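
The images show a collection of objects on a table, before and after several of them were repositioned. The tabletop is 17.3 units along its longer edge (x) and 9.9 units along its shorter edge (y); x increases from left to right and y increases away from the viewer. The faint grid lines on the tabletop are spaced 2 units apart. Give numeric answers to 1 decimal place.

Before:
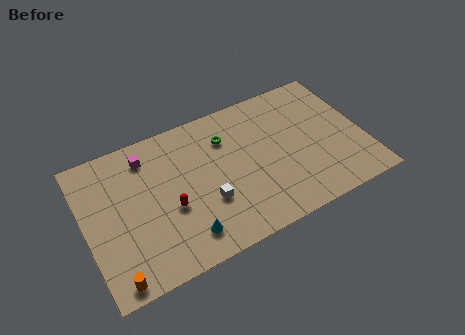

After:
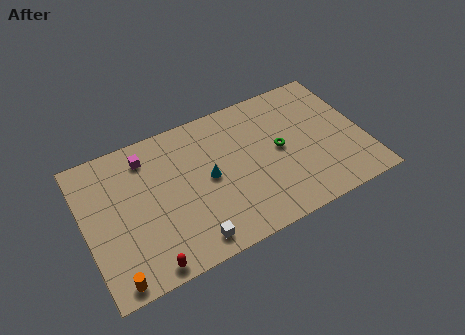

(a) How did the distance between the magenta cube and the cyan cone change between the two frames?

-1.8

The distance was about 6.5 in the first image and 4.7 in the second, so they moved 1.8 units closer together.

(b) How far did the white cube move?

2.5

From (7.3, 3.4) to (6.0, 1.3), the white cube covered √(1.3² + 2.1²) ≈ 2.5 units.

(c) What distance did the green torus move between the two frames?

3.8

From (9.0, 7.3) to (12.1, 5.1), the green torus covered √(3.1² + 2.2²) ≈ 3.8 units.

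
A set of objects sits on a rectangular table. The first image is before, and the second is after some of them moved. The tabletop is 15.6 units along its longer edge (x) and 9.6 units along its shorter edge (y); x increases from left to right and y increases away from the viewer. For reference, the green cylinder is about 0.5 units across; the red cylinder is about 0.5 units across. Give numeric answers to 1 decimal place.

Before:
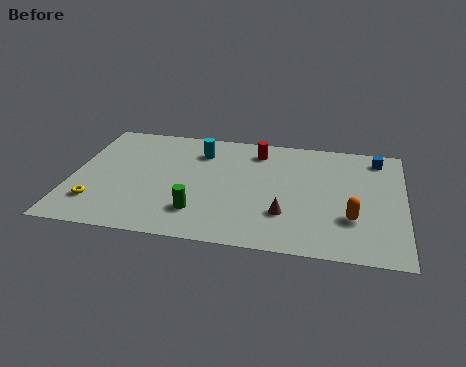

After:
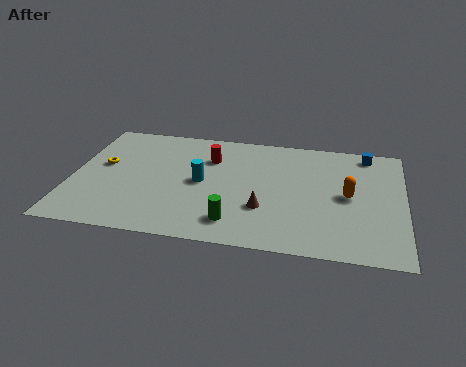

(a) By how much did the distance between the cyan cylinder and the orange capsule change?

-1.6

The distance was about 8.5 in the first image and 6.9 in the second, so they moved 1.6 units closer together.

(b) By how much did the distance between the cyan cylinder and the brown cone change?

-2.8

They were about 6.2 units apart before and 3.4 after — 2.8 units closer together.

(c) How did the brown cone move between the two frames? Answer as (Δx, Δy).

(-1.0, 0.3)

The brown cone was at about (10.1, 2.8) and moved to about (9.1, 3.1).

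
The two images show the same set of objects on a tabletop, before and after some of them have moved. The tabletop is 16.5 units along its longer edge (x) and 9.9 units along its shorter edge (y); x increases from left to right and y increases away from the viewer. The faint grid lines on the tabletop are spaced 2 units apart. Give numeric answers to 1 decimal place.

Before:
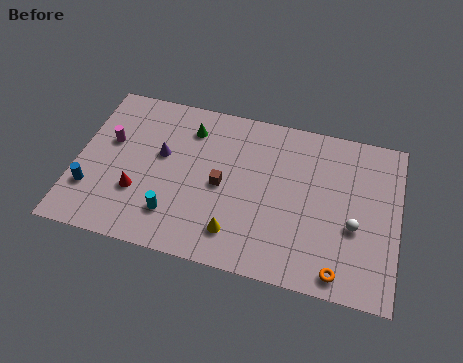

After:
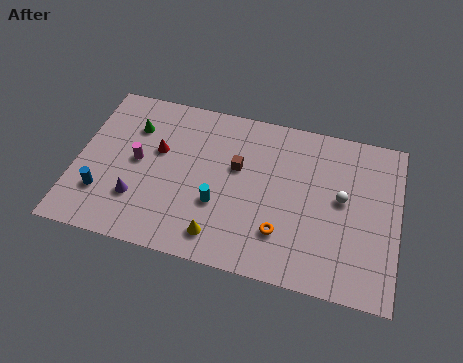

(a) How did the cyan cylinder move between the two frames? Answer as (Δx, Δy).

(2.2, 1.2)

The cyan cylinder started near (5.2, 2.3) and ended near (7.4, 3.5).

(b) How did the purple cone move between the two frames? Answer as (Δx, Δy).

(-1.0, -3.0)

The purple cone was at about (4.3, 5.8) and moved to about (3.3, 2.8).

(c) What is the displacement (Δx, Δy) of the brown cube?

(0.7, 1.3)

The brown cube started near (7.5, 4.7) and ended near (8.2, 6.0).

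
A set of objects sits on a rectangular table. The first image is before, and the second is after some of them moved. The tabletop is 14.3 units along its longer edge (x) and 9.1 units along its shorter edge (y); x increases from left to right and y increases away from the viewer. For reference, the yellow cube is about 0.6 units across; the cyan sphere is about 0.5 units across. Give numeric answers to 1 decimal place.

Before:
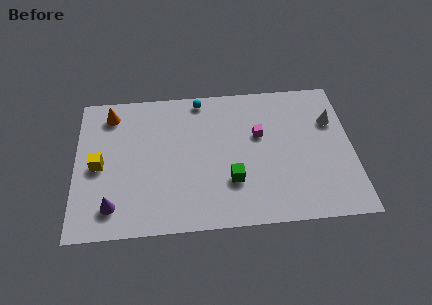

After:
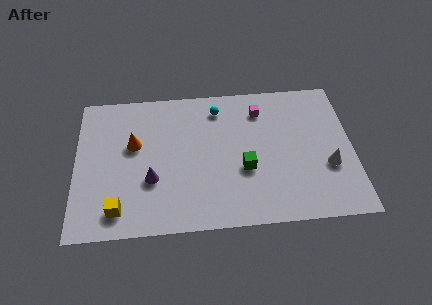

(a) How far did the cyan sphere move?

1.1

The cyan sphere was near (6.5, 8.2) before and (7.4, 7.5) after, so it travelled √(0.9² + 0.7²) ≈ 1.1 units.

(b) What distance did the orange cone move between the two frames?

2.4

The orange cone was near (1.8, 7.6) before and (3.0, 5.5) after, so it travelled √(1.2² + 2.1²) ≈ 2.4 units.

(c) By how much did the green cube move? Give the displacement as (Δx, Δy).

(0.7, 0.7)

From the two frames, the green cube sits at roughly (8.0, 2.8) before and (8.7, 3.5) after.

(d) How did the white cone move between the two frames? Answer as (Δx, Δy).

(-0.3, -2.9)

The white cone started near (13.3, 6.2) and ended near (13.0, 3.3).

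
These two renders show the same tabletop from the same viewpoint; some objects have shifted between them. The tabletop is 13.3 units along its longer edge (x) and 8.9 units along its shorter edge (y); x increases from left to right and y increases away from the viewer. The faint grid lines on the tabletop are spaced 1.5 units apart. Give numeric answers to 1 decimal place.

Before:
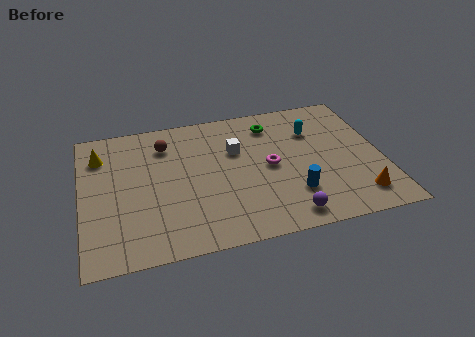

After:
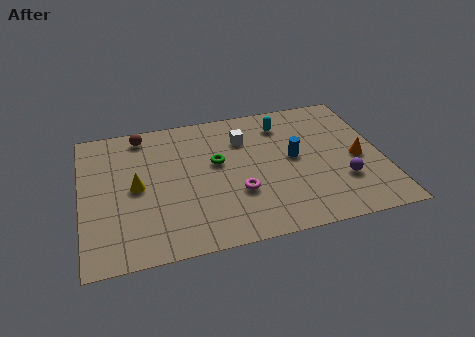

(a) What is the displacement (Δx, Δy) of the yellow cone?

(1.5, -2.4)

The yellow cone was at about (0.9, 6.8) and moved to about (2.4, 4.4).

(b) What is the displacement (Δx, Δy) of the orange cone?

(0.2, 2.4)

The orange cone was at about (12.0, 1.6) and moved to about (12.2, 4.0).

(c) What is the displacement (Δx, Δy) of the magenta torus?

(-1.5, -1.4)

The magenta torus started near (8.3, 4.4) and ended near (6.8, 3.0).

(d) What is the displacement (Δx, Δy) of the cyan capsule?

(-1.3, 0.8)

The cyan capsule was at about (10.4, 6.3) and moved to about (9.1, 7.1).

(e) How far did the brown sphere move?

1.3

The brown sphere moved from about (3.8, 6.9) to (2.8, 7.8), a distance of √(1.0² + 0.9²) ≈ 1.3.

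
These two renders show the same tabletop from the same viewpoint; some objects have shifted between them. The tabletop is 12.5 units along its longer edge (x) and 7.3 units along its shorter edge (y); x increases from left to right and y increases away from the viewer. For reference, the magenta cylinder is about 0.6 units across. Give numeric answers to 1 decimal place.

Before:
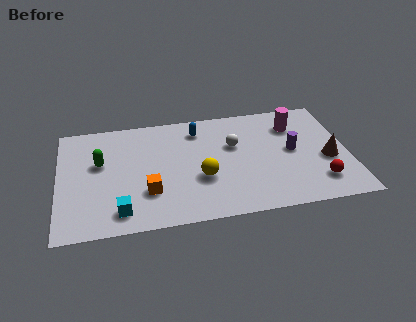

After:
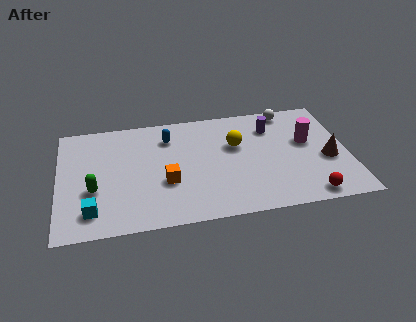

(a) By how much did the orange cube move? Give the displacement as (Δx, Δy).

(0.8, 0.5)

From the two frames, the orange cube sits at roughly (3.8, 2.2) before and (4.6, 2.7) after.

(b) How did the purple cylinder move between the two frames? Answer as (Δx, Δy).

(-0.8, 1.7)

The purple cylinder started near (10.1, 3.8) and ended near (9.3, 5.5).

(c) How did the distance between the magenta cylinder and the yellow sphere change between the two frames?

-1.9

The distance was about 5.0 in the first image and 3.1 in the second, so they moved 1.9 units closer together.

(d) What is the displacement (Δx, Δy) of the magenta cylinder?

(0.5, -1.2)

From the two frames, the magenta cylinder sits at roughly (10.3, 5.5) before and (10.8, 4.3) after.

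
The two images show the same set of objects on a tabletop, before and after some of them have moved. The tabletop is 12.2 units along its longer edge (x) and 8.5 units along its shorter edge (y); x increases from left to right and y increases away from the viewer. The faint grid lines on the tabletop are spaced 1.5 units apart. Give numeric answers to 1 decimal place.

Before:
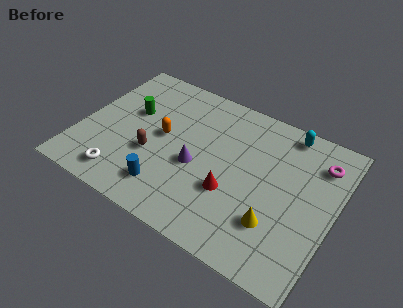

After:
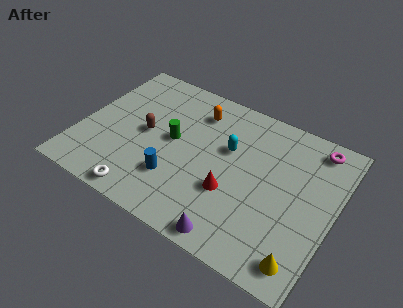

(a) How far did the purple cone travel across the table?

3.6

The purple cone was near (5.7, 3.6) before and (8.0, 0.8) after, so it travelled √(2.3² + 2.8²) ≈ 3.6 units.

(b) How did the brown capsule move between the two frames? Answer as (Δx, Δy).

(-0.5, 1.1)

From the two frames, the brown capsule sits at roughly (3.6, 3.2) before and (3.1, 4.3) after.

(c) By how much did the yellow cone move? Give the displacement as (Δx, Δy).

(1.5, -1.2)

The yellow cone started near (9.7, 2.4) and ended near (11.2, 1.2).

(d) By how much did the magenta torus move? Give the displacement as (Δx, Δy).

(-0.3, 0.8)

The magenta torus started near (11.2, 6.6) and ended near (10.9, 7.4).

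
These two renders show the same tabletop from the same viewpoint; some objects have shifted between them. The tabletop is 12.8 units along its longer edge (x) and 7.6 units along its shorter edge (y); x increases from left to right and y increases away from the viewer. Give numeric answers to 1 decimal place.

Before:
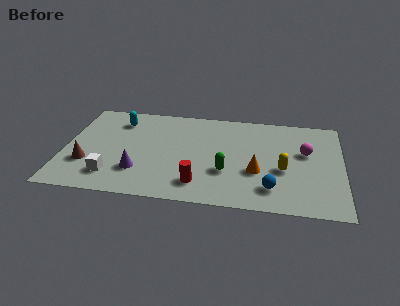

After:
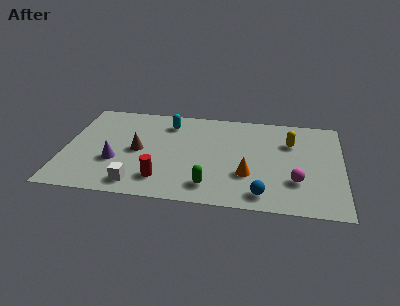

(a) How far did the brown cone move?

2.6

The brown cone was near (1.1, 2.4) before and (3.4, 3.7) after, so it travelled √(2.3² + 1.3²) ≈ 2.6 units.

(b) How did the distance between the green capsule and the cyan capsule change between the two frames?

-1.0

The distance was about 6.1 in the first image and 5.1 in the second, so they moved 1.0 units closer together.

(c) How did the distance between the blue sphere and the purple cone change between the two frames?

+0.9

They were about 6.1 units apart before and 7.0 after — 0.9 units further apart.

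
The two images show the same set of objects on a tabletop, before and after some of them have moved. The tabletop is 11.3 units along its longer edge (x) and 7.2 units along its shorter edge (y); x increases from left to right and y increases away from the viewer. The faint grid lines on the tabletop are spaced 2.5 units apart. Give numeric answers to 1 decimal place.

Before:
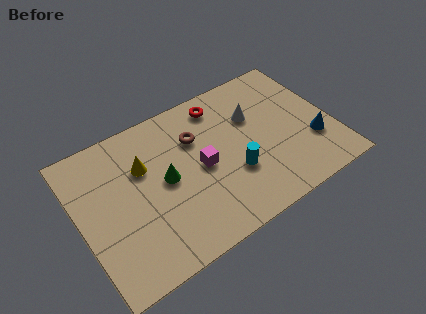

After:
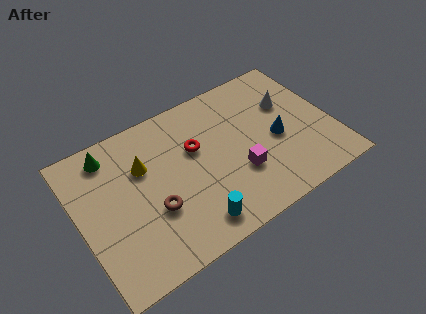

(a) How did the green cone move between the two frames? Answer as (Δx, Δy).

(-2.1, 2.4)

The green cone started near (3.8, 3.7) and ended near (1.7, 6.1).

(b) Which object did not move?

the yellow cone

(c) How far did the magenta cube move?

1.9

The magenta cube moved from about (5.4, 3.5) to (6.9, 2.4), a distance of √(1.5² + 1.1²) ≈ 1.9.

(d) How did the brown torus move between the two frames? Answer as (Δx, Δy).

(-2.3, -2.4)

The brown torus started near (5.4, 5.0) and ended near (3.1, 2.6).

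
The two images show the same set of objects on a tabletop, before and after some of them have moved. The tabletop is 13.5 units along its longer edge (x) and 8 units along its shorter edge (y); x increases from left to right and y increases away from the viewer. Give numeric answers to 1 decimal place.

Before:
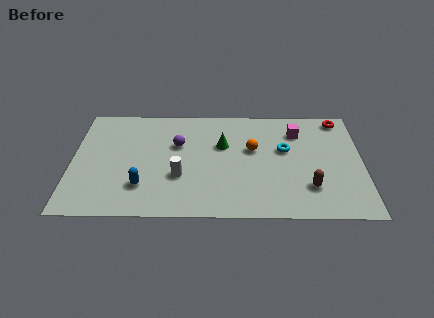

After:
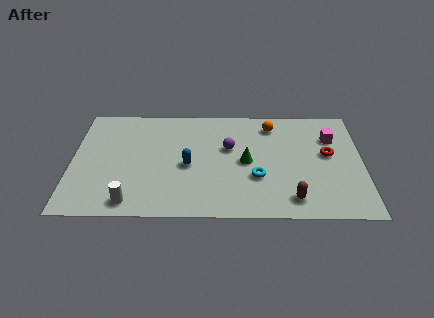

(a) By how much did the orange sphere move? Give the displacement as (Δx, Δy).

(0.9, 1.8)

The orange sphere was at about (8.4, 4.8) and moved to about (9.3, 6.6).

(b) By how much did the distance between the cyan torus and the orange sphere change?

+2.4

They were about 1.5 units apart before and 3.9 after — 2.4 units further apart.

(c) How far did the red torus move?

2.7

The red torus moved from about (12.5, 7.1) to (11.9, 4.5), a distance of √(0.6² + 2.6²) ≈ 2.7.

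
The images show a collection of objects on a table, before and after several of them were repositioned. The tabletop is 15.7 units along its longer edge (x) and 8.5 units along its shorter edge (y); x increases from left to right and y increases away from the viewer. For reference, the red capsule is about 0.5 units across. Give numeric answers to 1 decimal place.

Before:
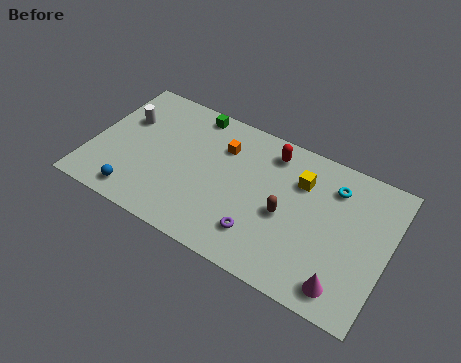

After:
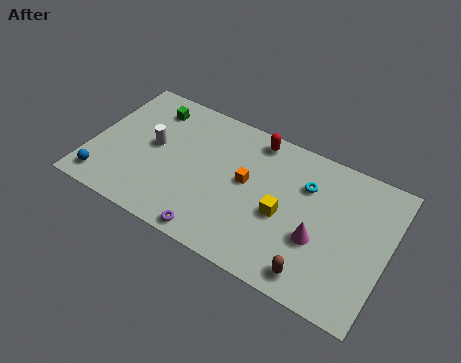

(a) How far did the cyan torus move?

1.5

From (12.6, 6.6) to (11.2, 6.0), the cyan torus covered √(1.4² + 0.6²) ≈ 1.5 units.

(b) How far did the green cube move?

2.3

From (4.9, 7.6) to (2.7, 6.9), the green cube covered √(2.2² + 0.7²) ≈ 2.3 units.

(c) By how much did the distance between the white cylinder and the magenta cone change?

-3.9

The distance was about 13.0 in the first image and 9.1 in the second, so they moved 3.9 units closer together.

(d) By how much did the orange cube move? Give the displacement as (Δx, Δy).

(1.5, -1.5)

The orange cube was at about (6.7, 6.2) and moved to about (8.2, 4.7).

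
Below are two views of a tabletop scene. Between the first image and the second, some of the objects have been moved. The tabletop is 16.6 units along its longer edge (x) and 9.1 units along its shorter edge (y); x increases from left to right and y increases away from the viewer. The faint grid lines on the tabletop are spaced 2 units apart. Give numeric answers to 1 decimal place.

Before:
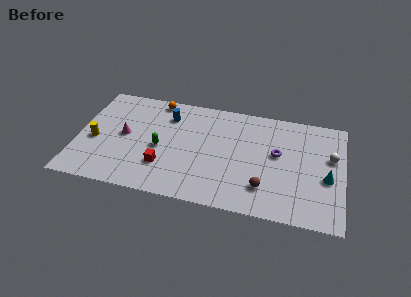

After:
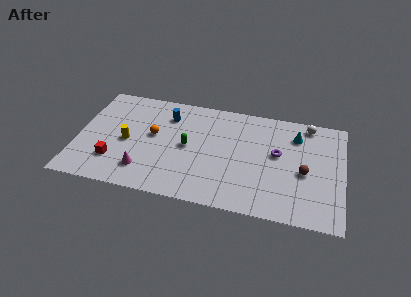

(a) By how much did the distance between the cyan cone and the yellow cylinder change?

-3.6

Before: roughly 14.5 units apart; after: 10.9. That's 3.6 units closer together.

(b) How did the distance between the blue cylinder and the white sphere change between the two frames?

-1.5

The distance was about 10.4 in the first image and 8.9 in the second, so they moved 1.5 units closer together.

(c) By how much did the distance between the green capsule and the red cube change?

+3.5

They were about 1.5 units apart before and 5.0 after — 3.5 units further apart.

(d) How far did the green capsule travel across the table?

1.8

The green capsule moved from about (5.2, 4.1) to (6.9, 4.6), a distance of √(1.7² + 0.5²) ≈ 1.8.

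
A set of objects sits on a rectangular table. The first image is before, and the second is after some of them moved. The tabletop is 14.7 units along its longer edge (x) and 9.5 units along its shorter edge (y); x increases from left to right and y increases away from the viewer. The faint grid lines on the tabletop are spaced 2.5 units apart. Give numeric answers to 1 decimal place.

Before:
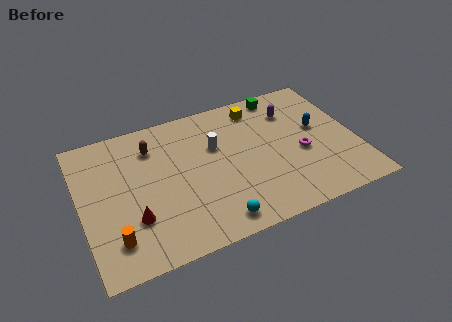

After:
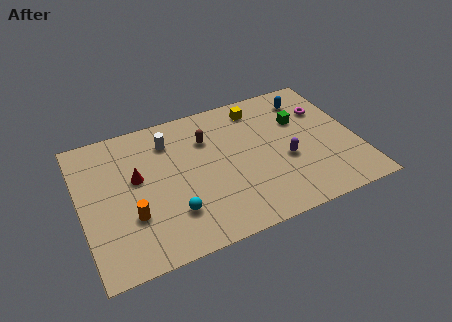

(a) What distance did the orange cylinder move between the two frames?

1.5

The orange cylinder moved from about (1.5, 2.0) to (2.5, 3.1), a distance of √(1.0² + 1.1²) ≈ 1.5.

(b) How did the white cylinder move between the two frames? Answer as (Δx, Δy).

(-2.4, 1.3)

From the two frames, the white cylinder sits at roughly (7.3, 6.1) before and (4.9, 7.4) after.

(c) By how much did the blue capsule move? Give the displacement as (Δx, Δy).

(-0.3, 2.3)

The blue capsule started near (12.8, 5.4) and ended near (12.5, 7.7).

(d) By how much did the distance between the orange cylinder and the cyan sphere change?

-3.1

They were about 5.3 units apart before and 2.2 after — 3.1 units closer together.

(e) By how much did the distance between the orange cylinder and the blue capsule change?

-0.8

The distance was about 11.8 in the first image and 11.0 in the second, so they moved 0.8 units closer together.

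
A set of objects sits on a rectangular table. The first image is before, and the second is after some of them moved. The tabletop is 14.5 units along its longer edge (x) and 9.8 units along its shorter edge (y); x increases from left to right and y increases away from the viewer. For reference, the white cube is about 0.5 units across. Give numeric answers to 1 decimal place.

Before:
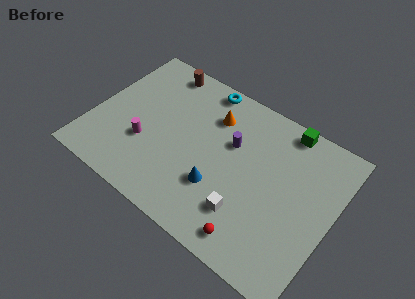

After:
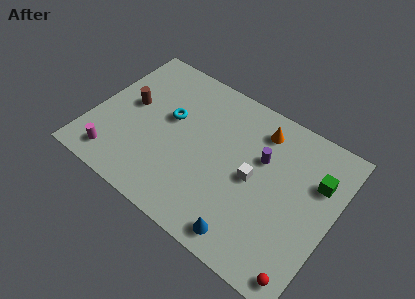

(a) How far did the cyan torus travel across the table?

3.4

The cyan torus was near (5.9, 8.9) before and (4.4, 5.8) after, so it travelled √(1.5² + 3.1²) ≈ 3.4 units.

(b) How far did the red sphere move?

3.1

The red sphere was near (10.5, 1.3) before and (13.6, 1.0) after, so it travelled √(3.1² + 0.3²) ≈ 3.1 units.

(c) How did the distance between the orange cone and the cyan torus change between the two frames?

+3.8

They were about 1.8 units apart before and 5.6 after — 3.8 units further apart.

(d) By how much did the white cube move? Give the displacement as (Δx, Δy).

(0.0, 2.3)

From the two frames, the white cube sits at roughly (9.8, 2.5) before and (9.8, 4.8) after.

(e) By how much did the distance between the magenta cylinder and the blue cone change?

+3.6

The distance was about 4.6 in the first image and 8.2 in the second, so they moved 3.6 units further apart.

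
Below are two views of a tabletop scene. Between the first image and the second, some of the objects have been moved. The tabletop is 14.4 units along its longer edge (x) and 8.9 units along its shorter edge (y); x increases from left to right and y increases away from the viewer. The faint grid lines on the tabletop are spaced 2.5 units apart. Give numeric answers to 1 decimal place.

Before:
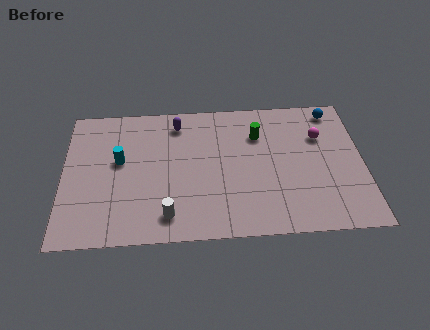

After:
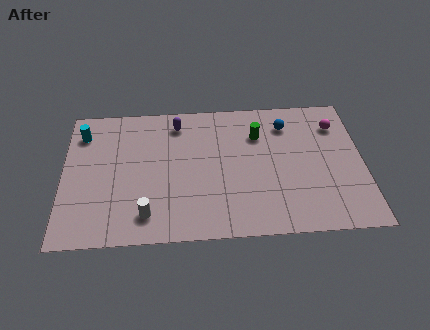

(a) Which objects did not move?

the purple capsule and the green cylinder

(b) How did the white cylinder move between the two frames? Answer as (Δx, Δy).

(-1.0, 0.1)

The white cylinder was at about (5.0, 1.5) and moved to about (4.0, 1.6).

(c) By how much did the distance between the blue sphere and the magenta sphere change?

+0.6

The distance was about 1.8 in the first image and 2.4 in the second, so they moved 0.6 units further apart.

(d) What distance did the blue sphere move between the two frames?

2.4

The blue sphere moved from about (13.1, 7.8) to (10.8, 7.0), a distance of √(2.3² + 0.8²) ≈ 2.4.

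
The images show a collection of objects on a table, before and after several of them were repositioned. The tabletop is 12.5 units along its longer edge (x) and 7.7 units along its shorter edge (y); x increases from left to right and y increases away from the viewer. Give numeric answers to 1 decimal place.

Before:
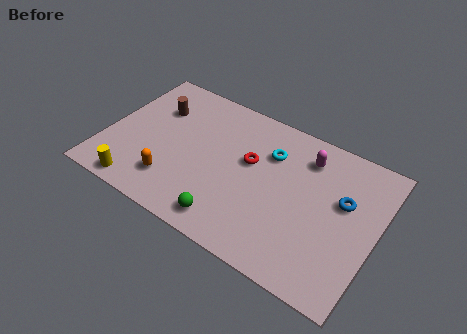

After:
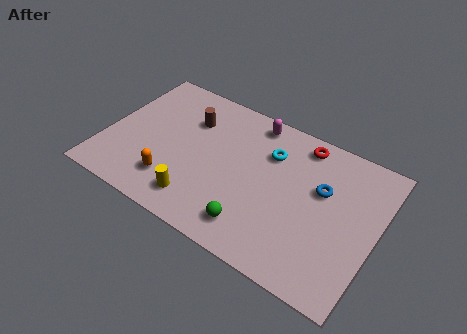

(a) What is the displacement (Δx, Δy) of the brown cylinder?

(1.6, 0.1)

The brown cylinder started near (2.0, 5.4) and ended near (3.6, 5.5).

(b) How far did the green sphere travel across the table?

1.1

The green sphere moved from about (6.2, 1.1) to (7.3, 1.4), a distance of √(1.1² + 0.3²) ≈ 1.1.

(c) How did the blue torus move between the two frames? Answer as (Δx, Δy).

(-1.0, 0.1)

The blue torus started near (10.9, 4.7) and ended near (9.9, 4.8).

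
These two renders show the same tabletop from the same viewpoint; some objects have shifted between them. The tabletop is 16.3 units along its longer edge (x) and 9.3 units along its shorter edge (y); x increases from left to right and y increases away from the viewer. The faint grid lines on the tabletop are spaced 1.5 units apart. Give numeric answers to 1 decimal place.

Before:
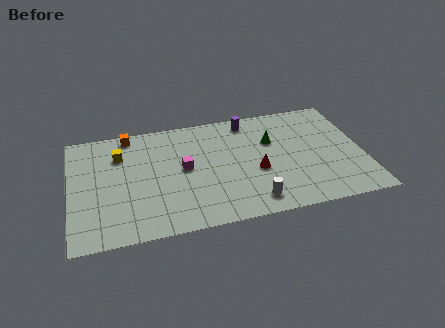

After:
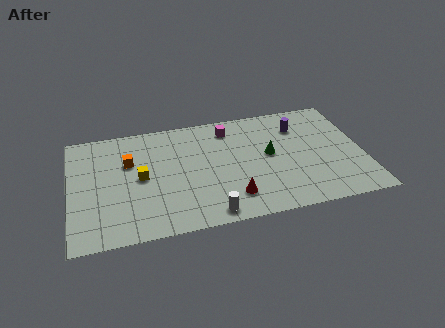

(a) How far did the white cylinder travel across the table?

2.4

From (9.9, 1.4) to (7.5, 1.0), the white cylinder covered √(2.4² + 0.4²) ≈ 2.4 units.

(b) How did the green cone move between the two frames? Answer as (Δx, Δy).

(-0.2, -1.1)

The green cone was at about (11.3, 6.1) and moved to about (11.1, 5.0).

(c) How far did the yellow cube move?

2.4

The yellow cube moved from about (2.8, 6.8) to (3.9, 4.7), a distance of √(1.1² + 2.1²) ≈ 2.4.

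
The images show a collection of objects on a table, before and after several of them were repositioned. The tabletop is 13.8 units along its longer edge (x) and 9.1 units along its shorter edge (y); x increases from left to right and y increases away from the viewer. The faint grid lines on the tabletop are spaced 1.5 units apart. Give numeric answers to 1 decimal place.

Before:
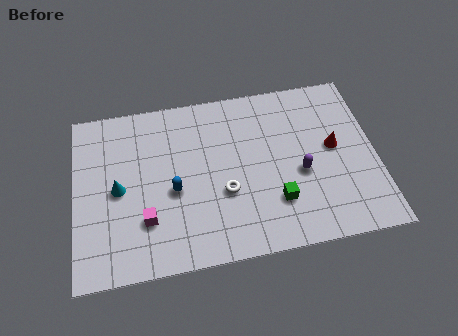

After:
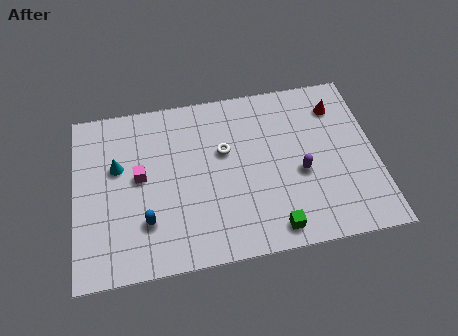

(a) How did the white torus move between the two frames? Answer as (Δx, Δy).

(0.1, 2.2)

The white torus was at about (6.8, 3.4) and moved to about (6.9, 5.6).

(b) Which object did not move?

the purple capsule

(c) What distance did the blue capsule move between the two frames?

1.9

From (4.5, 3.9) to (3.2, 2.5), the blue capsule covered √(1.3² + 1.4²) ≈ 1.9 units.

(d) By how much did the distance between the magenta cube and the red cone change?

+0.5

They were about 9.0 units apart before and 9.5 after — 0.5 units further apart.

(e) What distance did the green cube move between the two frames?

1.4

The green cube was near (9.1, 2.5) before and (8.9, 1.1) after, so it travelled √(0.2² + 1.4²) ≈ 1.4 units.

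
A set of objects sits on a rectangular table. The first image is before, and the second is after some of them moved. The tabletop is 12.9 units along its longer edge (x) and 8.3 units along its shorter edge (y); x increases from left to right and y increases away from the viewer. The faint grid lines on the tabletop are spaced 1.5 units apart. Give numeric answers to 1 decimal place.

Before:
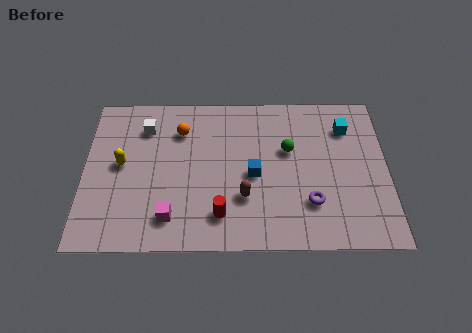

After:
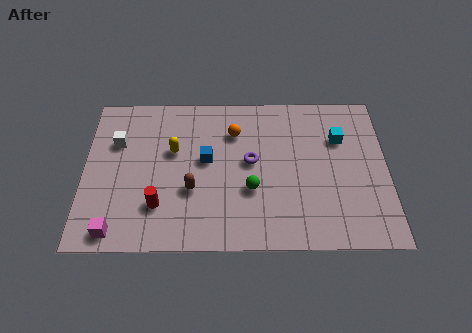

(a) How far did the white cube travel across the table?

1.4

From (2.6, 6.4) to (1.4, 5.6), the white cube covered √(1.2² + 0.8²) ≈ 1.4 units.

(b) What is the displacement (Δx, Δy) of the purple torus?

(-2.5, 2.2)

The purple torus started near (9.6, 2.3) and ended near (7.1, 4.5).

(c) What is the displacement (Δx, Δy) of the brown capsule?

(-2.2, 0.4)

The brown capsule started near (6.8, 2.6) and ended near (4.6, 3.0).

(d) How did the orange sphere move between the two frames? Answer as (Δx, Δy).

(2.3, -0.1)

The orange sphere started near (4.1, 6.2) and ended near (6.4, 6.1).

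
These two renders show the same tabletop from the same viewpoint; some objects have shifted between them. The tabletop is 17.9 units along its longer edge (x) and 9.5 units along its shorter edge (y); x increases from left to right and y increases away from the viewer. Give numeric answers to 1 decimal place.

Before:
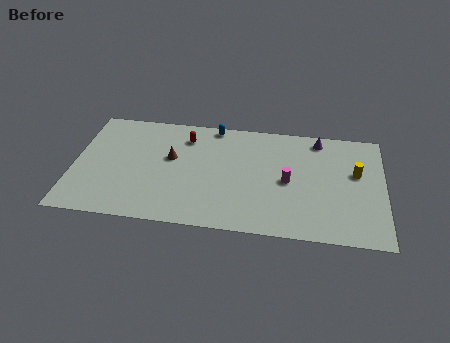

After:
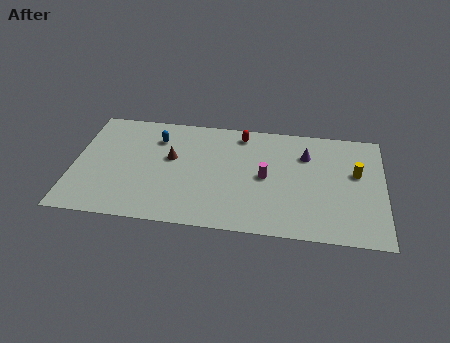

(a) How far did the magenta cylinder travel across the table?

1.3

From (12.4, 4.5) to (11.1, 4.7), the magenta cylinder covered √(1.3² + 0.2²) ≈ 1.3 units.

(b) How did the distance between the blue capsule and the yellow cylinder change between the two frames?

+2.9

Before: roughly 8.8 units apart; after: 11.7. That's 2.9 units further apart.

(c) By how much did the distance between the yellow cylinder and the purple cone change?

-0.3

The distance was about 3.4 in the first image and 3.1 in the second, so they moved 0.3 units closer together.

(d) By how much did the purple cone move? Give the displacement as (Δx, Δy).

(-0.7, -1.4)

From the two frames, the purple cone sits at roughly (14.1, 8.3) before and (13.4, 6.9) after.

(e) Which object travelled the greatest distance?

the blue capsule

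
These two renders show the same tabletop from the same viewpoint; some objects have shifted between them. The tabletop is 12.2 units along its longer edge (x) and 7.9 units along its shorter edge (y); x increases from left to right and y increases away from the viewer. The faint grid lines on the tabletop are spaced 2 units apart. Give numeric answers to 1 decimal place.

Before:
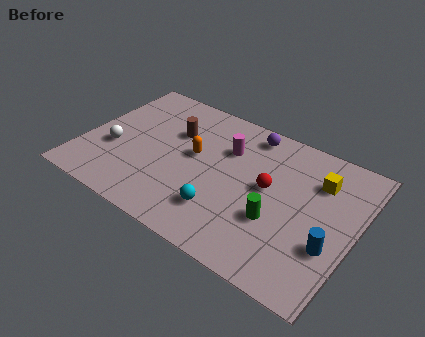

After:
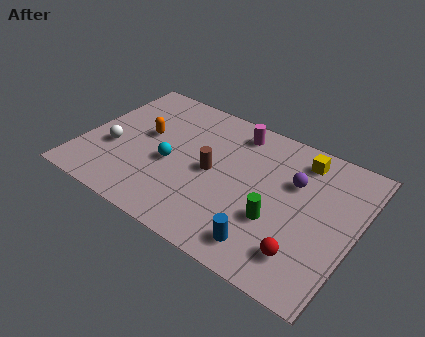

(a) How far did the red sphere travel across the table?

3.3

The red sphere moved from about (8.3, 4.3) to (10.3, 1.7), a distance of √(2.0² + 2.6²) ≈ 3.3.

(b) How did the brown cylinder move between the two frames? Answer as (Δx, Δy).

(2.0, -1.4)

The brown cylinder was at about (3.8, 5.3) and moved to about (5.8, 3.9).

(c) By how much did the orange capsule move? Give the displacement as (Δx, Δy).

(-2.3, 0.1)

From the two frames, the orange capsule sits at roughly (4.9, 4.4) before and (2.6, 4.5) after.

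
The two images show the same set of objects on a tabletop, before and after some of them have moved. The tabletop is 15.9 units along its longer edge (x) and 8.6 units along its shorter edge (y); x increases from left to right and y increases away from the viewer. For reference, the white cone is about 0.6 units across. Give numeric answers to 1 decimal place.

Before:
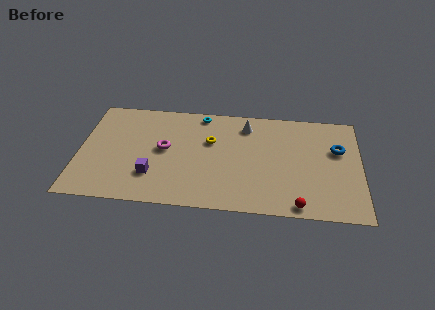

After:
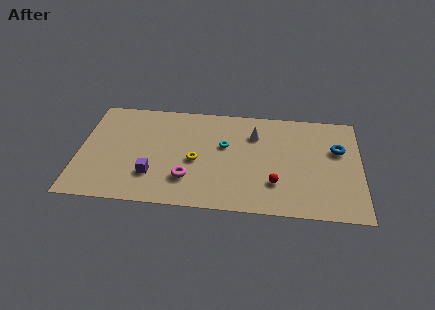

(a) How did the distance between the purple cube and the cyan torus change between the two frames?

-1.0

They were about 5.9 units apart before and 4.9 after — 1.0 units closer together.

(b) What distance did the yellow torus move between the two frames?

1.9

The yellow torus was near (7.4, 5.5) before and (6.6, 3.8) after, so it travelled √(0.8² + 1.7²) ≈ 1.9 units.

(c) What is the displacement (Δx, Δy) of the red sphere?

(-1.3, 1.6)

The red sphere was at about (12.4, 0.8) and moved to about (11.1, 2.4).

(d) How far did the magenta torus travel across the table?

2.7

From (4.8, 4.6) to (6.2, 2.3), the magenta torus covered √(1.4² + 2.3²) ≈ 2.7 units.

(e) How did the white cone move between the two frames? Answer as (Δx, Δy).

(0.5, -0.7)

The white cone was at about (9.4, 7.0) and moved to about (9.9, 6.3).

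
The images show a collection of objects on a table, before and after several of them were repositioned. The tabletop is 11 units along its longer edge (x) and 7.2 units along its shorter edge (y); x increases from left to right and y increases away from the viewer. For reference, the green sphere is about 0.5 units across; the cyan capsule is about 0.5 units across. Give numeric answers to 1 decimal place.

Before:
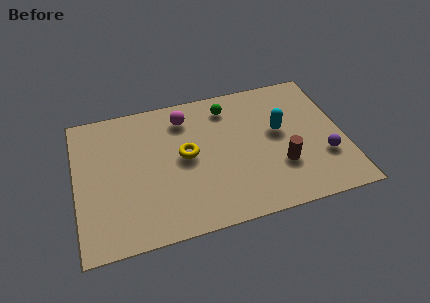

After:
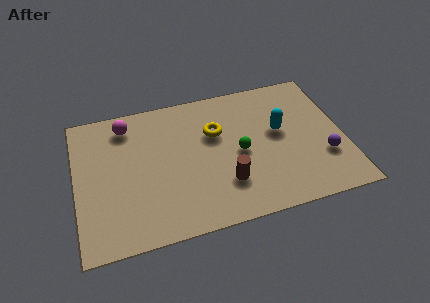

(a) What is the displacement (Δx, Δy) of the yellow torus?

(1.3, 0.9)

From the two frames, the yellow torus sits at roughly (4.5, 3.8) before and (5.8, 4.7) after.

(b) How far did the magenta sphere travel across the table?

2.4

The magenta sphere moved from about (4.6, 5.8) to (2.2, 6.0), a distance of √(2.4² + 0.2²) ≈ 2.4.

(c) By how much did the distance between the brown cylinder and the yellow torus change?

-1.4

Before: roughly 4.1 units apart; after: 2.7. That's 1.4 units closer together.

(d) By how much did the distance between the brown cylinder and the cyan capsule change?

+1.4

The distance was about 1.8 in the first image and 3.2 in the second, so they moved 1.4 units further apart.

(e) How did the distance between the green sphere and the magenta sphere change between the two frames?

+3.4

They were about 1.8 units apart before and 5.2 after — 3.4 units further apart.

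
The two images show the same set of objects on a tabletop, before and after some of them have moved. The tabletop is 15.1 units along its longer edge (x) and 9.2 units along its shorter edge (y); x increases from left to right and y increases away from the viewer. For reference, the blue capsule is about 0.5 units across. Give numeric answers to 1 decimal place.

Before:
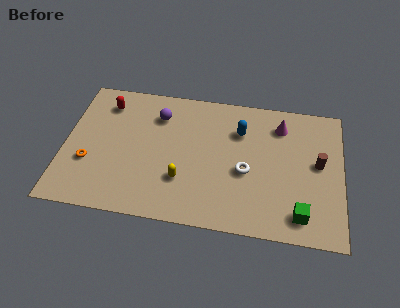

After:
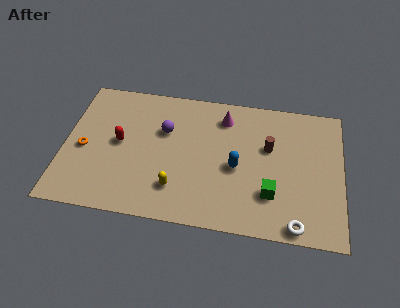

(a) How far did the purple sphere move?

1.1

From (5.0, 7.0) to (5.4, 6.0), the purple sphere covered √(0.4² + 1.0²) ≈ 1.1 units.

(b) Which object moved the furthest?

the white torus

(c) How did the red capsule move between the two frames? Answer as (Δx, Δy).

(0.9, -2.6)

The red capsule started near (2.1, 7.4) and ended near (3.0, 4.8).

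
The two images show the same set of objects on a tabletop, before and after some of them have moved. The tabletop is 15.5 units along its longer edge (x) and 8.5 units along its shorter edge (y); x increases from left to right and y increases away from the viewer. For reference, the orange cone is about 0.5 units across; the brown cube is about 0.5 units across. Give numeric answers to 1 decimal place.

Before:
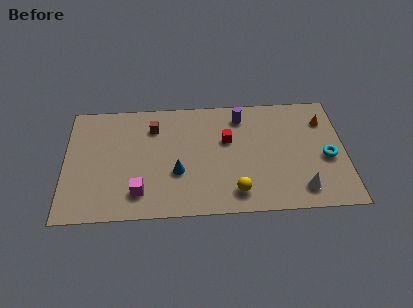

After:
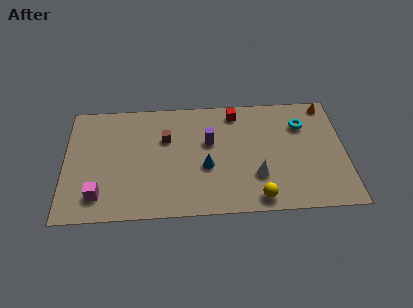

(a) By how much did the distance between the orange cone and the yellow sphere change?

+0.7

The distance was about 7.0 in the first image and 7.7 in the second, so they moved 0.7 units further apart.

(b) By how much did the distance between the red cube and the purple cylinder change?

+0.7

They were about 1.9 units apart before and 2.6 after — 0.7 units further apart.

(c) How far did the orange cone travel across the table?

1.2

The orange cone moved from about (14.4, 6.4) to (14.6, 7.6), a distance of √(0.2² + 1.2²) ≈ 1.2.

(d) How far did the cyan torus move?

2.8

The cyan torus was near (14.5, 3.7) before and (13.2, 6.2) after, so it travelled √(1.3² + 2.5²) ≈ 2.8 units.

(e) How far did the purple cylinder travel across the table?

2.5

The purple cylinder moved from about (9.8, 7.0) to (8.0, 5.2), a distance of √(1.8² + 1.8²) ≈ 2.5.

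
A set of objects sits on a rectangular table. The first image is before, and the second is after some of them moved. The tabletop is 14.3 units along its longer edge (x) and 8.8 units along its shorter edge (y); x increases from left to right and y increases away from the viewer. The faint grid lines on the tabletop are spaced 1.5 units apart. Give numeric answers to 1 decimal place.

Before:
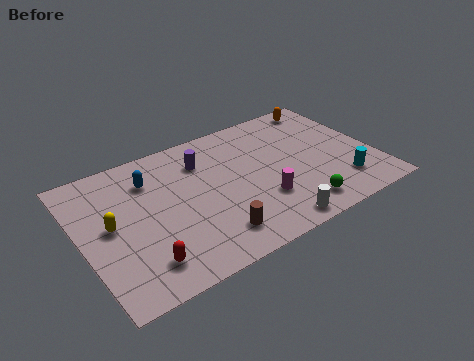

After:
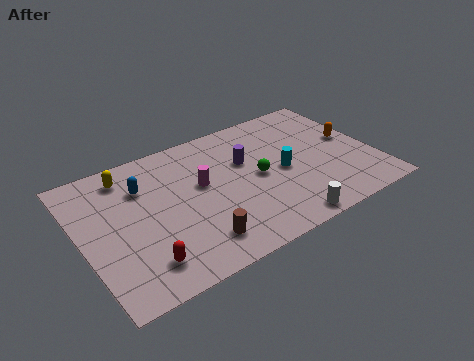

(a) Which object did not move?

the red capsule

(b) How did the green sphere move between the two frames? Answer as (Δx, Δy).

(-1.5, 2.9)

The green sphere started near (10.1, 1.4) and ended near (8.6, 4.3).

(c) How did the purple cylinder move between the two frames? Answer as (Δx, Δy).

(2.0, -1.0)

The purple cylinder was at about (6.2, 6.6) and moved to about (8.2, 5.6).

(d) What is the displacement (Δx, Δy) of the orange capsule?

(0.7, -3.0)

From the two frames, the orange capsule sits at roughly (12.7, 7.8) before and (13.4, 4.8) after.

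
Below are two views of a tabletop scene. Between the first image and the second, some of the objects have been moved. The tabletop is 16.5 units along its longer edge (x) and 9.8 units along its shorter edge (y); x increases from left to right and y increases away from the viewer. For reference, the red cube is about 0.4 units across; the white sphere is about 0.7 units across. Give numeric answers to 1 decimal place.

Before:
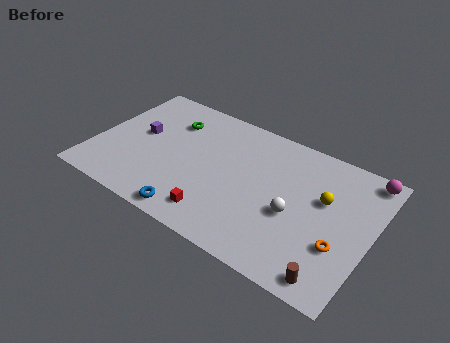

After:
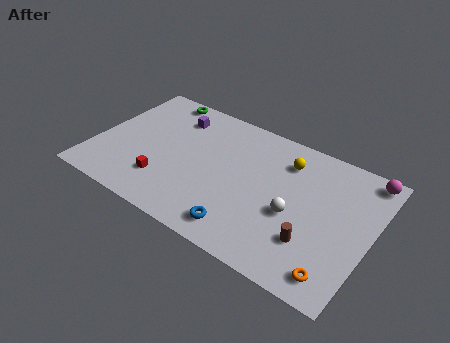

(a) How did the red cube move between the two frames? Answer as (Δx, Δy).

(-3.4, 0.8)

From the two frames, the red cube sits at roughly (7.9, 1.7) before and (4.5, 2.5) after.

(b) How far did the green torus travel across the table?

1.9

From (4.1, 7.3) to (3.0, 8.9), the green torus covered √(1.1² + 1.6²) ≈ 1.9 units.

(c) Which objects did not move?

the white sphere and the magenta sphere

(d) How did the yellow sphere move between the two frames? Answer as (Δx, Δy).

(-2.5, 1.6)

The yellow sphere was at about (13.6, 6.0) and moved to about (11.1, 7.6).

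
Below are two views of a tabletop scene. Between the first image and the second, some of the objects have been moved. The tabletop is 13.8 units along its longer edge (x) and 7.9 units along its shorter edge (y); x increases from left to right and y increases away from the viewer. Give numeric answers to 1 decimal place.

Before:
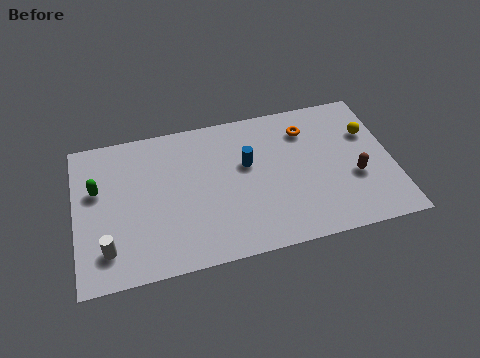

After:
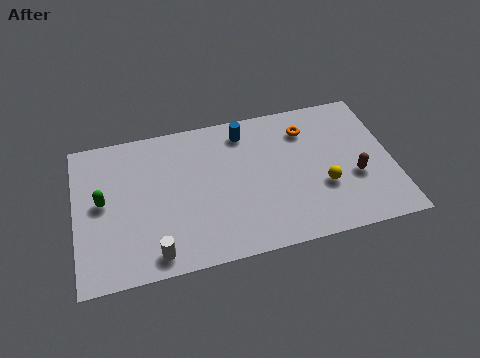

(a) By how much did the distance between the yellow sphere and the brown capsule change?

-1.0

Before: roughly 2.4 units apart; after: 1.4. That's 1.0 units closer together.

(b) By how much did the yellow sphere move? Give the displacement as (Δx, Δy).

(-2.2, -2.5)

The yellow sphere started near (12.9, 5.3) and ended near (10.7, 2.8).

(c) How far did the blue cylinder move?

1.8

The blue cylinder was near (7.5, 4.8) before and (7.5, 6.6) after, so it travelled √(0.0² + 1.8²) ≈ 1.8 units.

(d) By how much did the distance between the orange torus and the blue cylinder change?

-0.3

The distance was about 3.0 in the first image and 2.7 in the second, so they moved 0.3 units closer together.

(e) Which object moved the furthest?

the yellow sphere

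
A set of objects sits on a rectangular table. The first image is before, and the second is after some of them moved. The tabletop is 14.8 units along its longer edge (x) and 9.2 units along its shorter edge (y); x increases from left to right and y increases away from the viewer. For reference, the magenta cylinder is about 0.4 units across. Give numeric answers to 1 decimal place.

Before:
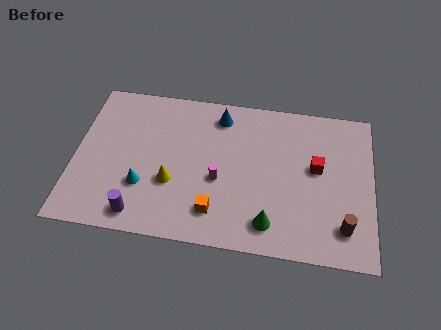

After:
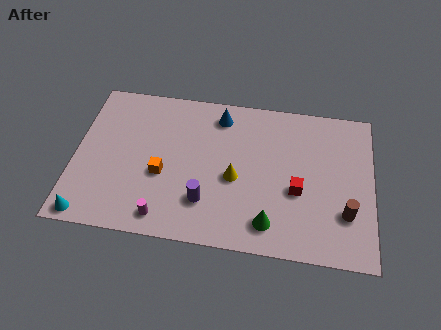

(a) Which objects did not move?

the green cone and the blue cone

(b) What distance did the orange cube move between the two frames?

3.2

From (7.1, 1.9) to (4.4, 3.7), the orange cube covered √(2.7² + 1.8²) ≈ 3.2 units.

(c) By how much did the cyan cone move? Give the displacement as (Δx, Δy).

(-2.6, -2.1)

The cyan cone was at about (3.5, 2.9) and moved to about (0.9, 0.8).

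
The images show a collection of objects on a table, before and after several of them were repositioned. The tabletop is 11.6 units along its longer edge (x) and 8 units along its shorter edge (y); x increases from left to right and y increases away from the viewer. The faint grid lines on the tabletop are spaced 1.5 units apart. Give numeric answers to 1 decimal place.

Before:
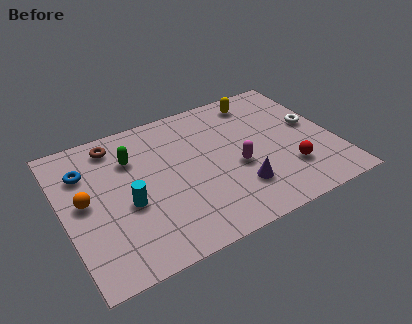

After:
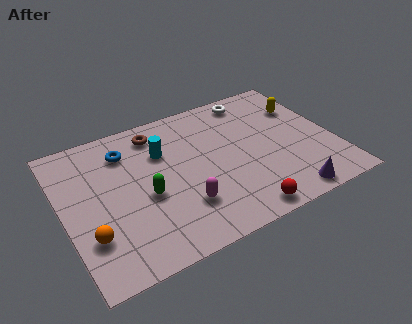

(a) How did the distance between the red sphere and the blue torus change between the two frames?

-2.2

They were about 9.0 units apart before and 6.8 after — 2.2 units closer together.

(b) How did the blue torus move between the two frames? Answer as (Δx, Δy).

(1.8, 0.4)

The blue torus started near (1.1, 5.8) and ended near (2.9, 6.2).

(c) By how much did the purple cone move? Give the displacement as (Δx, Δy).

(1.9, -1.3)

The purple cone started near (7.2, 2.1) and ended near (9.1, 0.8).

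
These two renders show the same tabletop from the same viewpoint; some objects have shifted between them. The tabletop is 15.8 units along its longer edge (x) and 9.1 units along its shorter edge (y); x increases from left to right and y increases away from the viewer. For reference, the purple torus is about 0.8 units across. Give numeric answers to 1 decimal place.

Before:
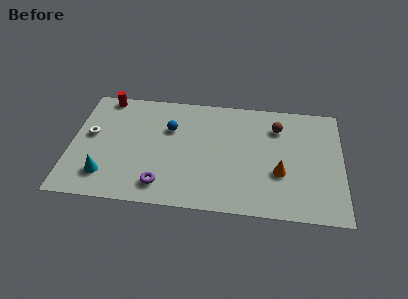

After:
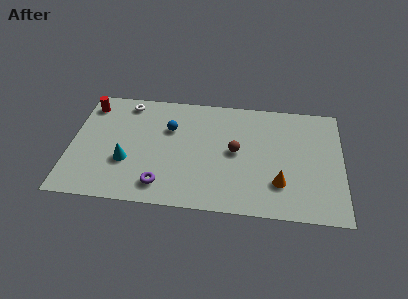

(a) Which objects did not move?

the purple torus and the blue sphere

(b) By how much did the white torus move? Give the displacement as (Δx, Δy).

(2.0, 2.8)

From the two frames, the white torus sits at roughly (1.1, 5.1) before and (3.1, 7.9) after.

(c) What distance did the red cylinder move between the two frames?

1.2

The red cylinder moved from about (1.8, 8.3) to (0.9, 7.5), a distance of √(0.9² + 0.8²) ≈ 1.2.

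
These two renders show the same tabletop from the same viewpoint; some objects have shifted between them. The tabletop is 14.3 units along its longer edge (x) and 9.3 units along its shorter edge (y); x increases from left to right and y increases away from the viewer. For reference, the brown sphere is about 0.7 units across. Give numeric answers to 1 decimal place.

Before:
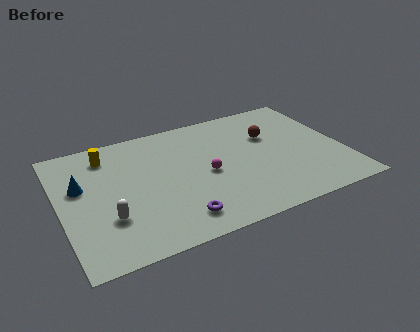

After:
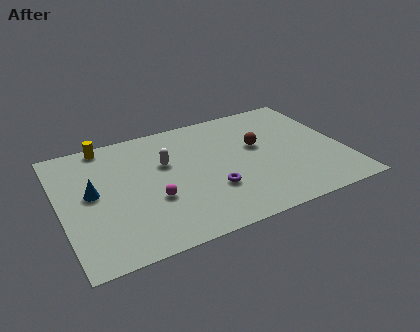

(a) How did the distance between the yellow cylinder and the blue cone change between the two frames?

+1.2

The distance was about 2.4 in the first image and 3.6 in the second, so they moved 1.2 units further apart.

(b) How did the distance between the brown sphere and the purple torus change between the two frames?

-3.3

They were about 7.0 units apart before and 3.7 after — 3.3 units closer together.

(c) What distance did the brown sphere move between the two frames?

0.9

The brown sphere moved from about (10.8, 6.1) to (10.1, 5.5), a distance of √(0.7² + 0.6²) ≈ 0.9.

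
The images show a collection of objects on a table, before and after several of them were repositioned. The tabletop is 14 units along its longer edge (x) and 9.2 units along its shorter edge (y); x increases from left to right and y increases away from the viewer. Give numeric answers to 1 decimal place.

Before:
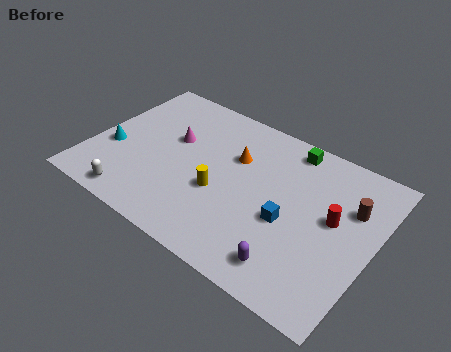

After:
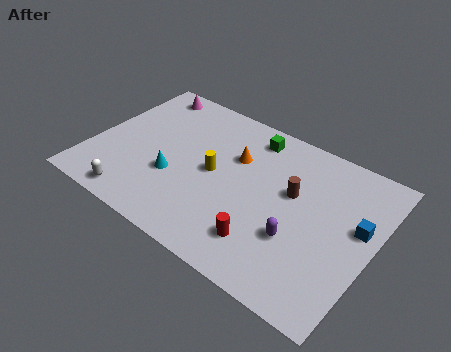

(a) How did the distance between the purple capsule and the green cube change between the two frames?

-1.0

They were about 6.7 units apart before and 5.7 after — 1.0 units closer together.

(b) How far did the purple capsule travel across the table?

1.6

The purple capsule moved from about (10.6, 1.5) to (10.6, 3.1), a distance of √(0.0² + 1.6²) ≈ 1.6.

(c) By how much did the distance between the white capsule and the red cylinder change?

-3.6

They were about 10.1 units apart before and 6.5 after — 3.6 units closer together.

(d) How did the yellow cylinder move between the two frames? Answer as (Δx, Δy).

(-0.5, 1.0)

From the two frames, the yellow cylinder sits at roughly (6.6, 3.6) before and (6.1, 4.6) after.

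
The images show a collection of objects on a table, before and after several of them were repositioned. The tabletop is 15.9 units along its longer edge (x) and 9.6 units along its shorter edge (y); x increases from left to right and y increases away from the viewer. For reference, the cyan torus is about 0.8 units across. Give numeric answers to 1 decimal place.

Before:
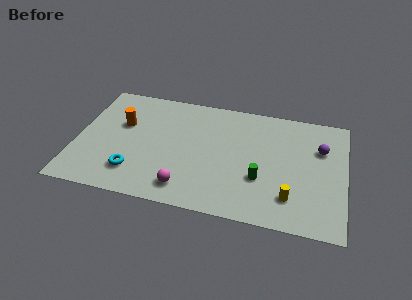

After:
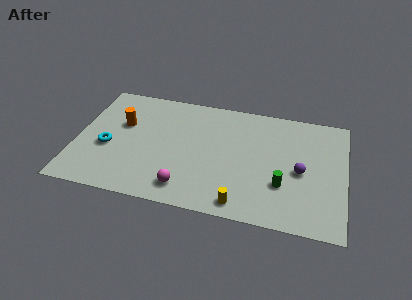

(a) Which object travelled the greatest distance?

the yellow cylinder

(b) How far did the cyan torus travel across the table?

2.4

The cyan torus was near (3.6, 2.2) before and (1.9, 3.9) after, so it travelled √(1.7² + 1.7²) ≈ 2.4 units.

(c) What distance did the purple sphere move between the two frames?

2.4

The purple sphere was near (14.4, 6.5) before and (13.3, 4.4) after, so it travelled √(1.1² + 2.1²) ≈ 2.4 units.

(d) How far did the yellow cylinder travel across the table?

3.0

The yellow cylinder moved from about (12.8, 2.2) to (10.0, 1.1), a distance of √(2.8² + 1.1²) ≈ 3.0.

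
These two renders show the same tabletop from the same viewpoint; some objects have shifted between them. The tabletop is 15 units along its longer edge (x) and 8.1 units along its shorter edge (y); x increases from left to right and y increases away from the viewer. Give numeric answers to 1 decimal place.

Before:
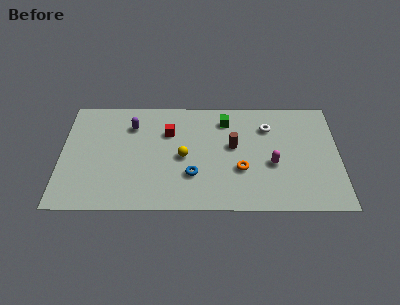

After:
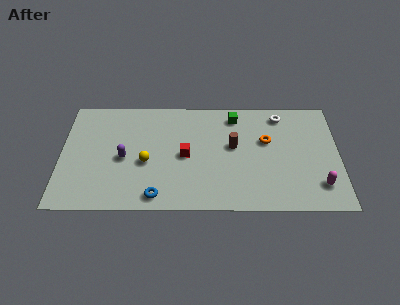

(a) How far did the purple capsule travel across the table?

2.4

The purple capsule was near (3.8, 6.1) before and (3.4, 3.7) after, so it travelled √(0.4² + 2.4²) ≈ 2.4 units.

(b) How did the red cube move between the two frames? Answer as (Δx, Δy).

(0.9, -1.7)

From the two frames, the red cube sits at roughly (5.8, 5.6) before and (6.7, 3.9) after.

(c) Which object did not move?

the brown cylinder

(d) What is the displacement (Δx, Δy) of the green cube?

(0.5, 0.3)

From the two frames, the green cube sits at roughly (8.9, 6.5) before and (9.4, 6.8) after.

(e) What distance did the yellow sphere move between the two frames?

2.0

The yellow sphere moved from about (6.6, 3.8) to (4.6, 3.4), a distance of √(2.0² + 0.4²) ≈ 2.0.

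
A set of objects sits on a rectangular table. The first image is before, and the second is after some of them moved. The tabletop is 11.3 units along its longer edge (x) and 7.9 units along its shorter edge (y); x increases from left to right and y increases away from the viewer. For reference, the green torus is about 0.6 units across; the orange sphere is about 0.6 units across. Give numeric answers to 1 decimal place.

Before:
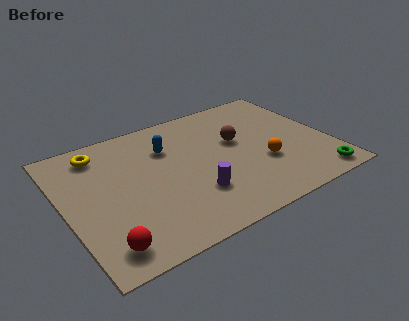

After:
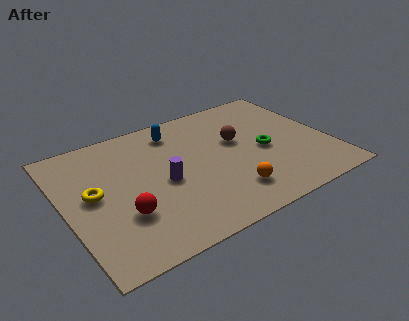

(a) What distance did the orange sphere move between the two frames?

2.0

The orange sphere moved from about (8.3, 2.8) to (6.6, 1.7), a distance of √(1.7² + 1.1²) ≈ 2.0.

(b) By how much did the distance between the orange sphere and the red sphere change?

-2.8

Before: roughly 7.3 units apart; after: 4.5. That's 2.8 units closer together.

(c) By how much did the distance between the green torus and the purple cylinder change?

-0.9

Before: roughly 5.3 units apart; after: 4.4. That's 0.9 units closer together.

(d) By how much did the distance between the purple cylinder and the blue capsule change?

-0.3

They were about 3.4 units apart before and 3.1 after — 0.3 units closer together.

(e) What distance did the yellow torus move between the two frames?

2.5

From (1.8, 6.6) to (1.2, 4.2), the yellow torus covered √(0.6² + 2.4²) ≈ 2.5 units.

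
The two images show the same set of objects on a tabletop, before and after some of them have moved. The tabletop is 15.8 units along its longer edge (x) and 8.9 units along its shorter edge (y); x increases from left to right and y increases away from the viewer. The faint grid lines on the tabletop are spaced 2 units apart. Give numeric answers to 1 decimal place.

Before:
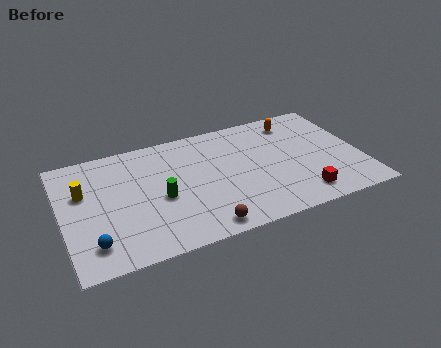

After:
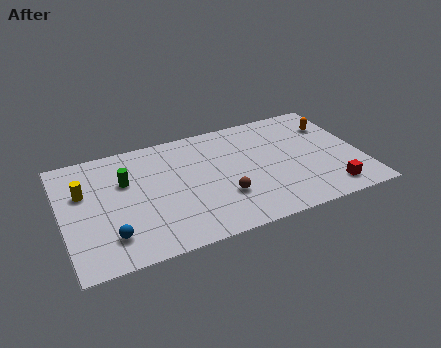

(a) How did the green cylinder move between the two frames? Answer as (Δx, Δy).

(-1.7, 1.9)

The green cylinder was at about (5.1, 3.9) and moved to about (3.4, 5.8).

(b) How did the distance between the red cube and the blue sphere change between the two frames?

+0.6

They were about 10.9 units apart before and 11.5 after — 0.6 units further apart.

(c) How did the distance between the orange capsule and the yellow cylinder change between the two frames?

+1.8

Before: roughly 11.6 units apart; after: 13.4. That's 1.8 units further apart.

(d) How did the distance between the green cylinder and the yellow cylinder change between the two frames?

-2.1

They were about 4.3 units apart before and 2.2 after — 2.1 units closer together.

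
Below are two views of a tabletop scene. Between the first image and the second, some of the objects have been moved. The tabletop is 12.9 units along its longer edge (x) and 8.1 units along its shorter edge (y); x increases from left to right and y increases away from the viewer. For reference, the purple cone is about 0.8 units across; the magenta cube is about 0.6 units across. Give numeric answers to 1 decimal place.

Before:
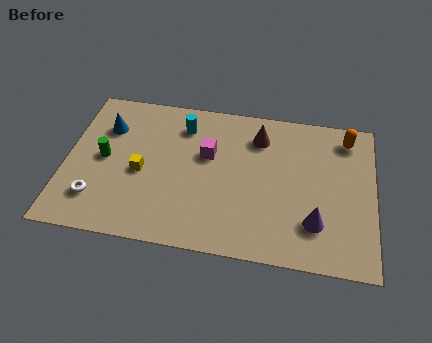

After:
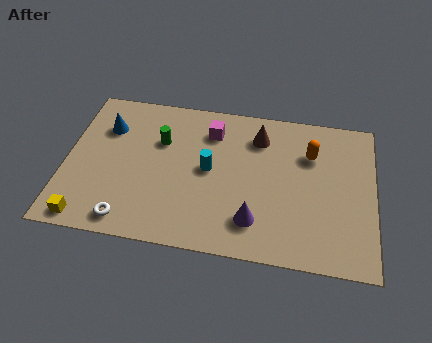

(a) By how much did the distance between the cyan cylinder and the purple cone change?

-4.0

The distance was about 7.1 in the first image and 3.1 in the second, so they moved 4.0 units closer together.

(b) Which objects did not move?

the brown cone and the blue cone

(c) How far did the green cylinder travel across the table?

2.6

The green cylinder was near (1.6, 4.1) before and (3.9, 5.4) after, so it travelled √(2.3² + 1.3²) ≈ 2.6 units.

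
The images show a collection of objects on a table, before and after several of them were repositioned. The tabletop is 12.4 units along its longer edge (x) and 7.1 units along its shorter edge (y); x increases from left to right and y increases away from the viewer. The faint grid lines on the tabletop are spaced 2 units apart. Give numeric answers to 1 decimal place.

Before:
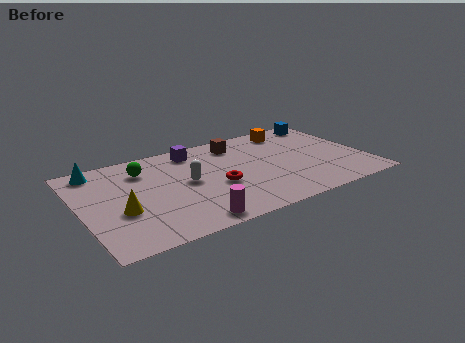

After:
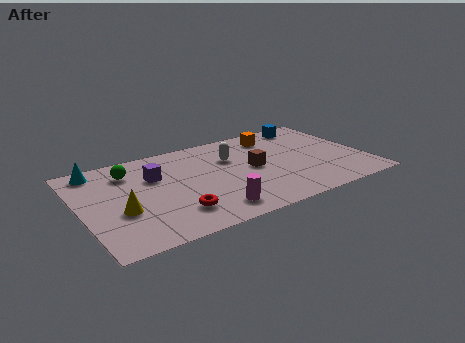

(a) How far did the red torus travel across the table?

2.3

From (5.8, 2.9) to (3.8, 1.7), the red torus covered √(2.0² + 1.2²) ≈ 2.3 units.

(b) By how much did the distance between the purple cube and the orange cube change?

+1.2

They were about 4.4 units apart before and 5.6 after — 1.2 units further apart.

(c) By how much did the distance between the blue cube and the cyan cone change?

-0.8

They were about 10.3 units apart before and 9.5 after — 0.8 units closer together.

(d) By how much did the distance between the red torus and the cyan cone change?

-0.5

Before: roughly 5.8 units apart; after: 5.3. That's 0.5 units closer together.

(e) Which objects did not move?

the cyan cone and the yellow cone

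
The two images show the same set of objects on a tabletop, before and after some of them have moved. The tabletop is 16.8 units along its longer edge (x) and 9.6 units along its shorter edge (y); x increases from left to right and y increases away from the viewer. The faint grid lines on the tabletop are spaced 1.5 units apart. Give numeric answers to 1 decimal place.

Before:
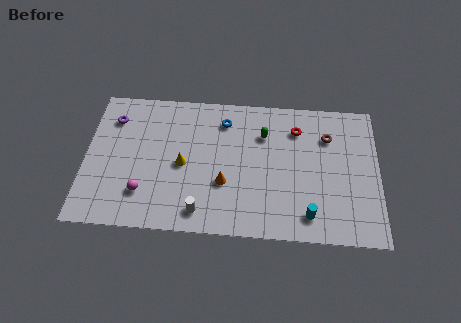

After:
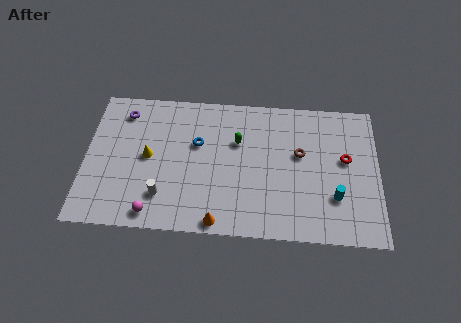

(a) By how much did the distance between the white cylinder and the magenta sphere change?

-2.1

The distance was about 3.4 in the first image and 1.3 in the second, so they moved 2.1 units closer together.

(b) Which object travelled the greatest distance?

the red torus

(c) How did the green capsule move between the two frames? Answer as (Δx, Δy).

(-1.5, -0.6)

From the two frames, the green capsule sits at roughly (10.2, 6.9) before and (8.7, 6.3) after.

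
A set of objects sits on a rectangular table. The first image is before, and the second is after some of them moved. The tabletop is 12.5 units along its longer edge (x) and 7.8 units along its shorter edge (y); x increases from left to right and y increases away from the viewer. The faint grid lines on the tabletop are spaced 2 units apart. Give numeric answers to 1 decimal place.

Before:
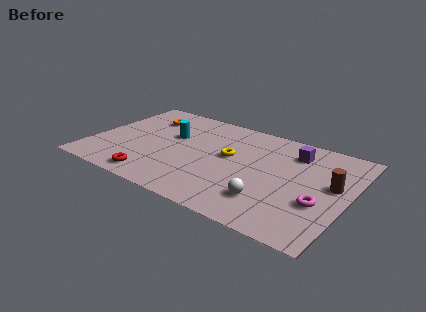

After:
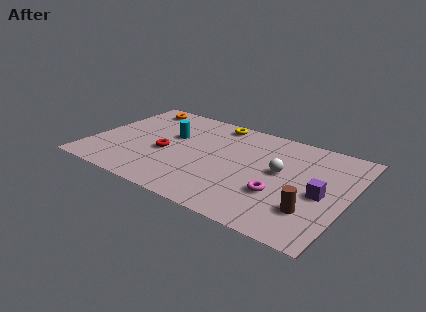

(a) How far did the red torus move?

2.3

From (3.5, 1.0) to (3.7, 3.3), the red torus covered √(0.2² + 2.3²) ≈ 2.3 units.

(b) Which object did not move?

the cyan cylinder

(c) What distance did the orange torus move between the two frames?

1.0

The orange torus was near (2.2, 5.9) before and (1.6, 6.7) after, so it travelled √(0.6² + 0.8²) ≈ 1.0 units.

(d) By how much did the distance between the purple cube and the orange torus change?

+2.8

Before: roughly 7.4 units apart; after: 10.2. That's 2.8 units further apart.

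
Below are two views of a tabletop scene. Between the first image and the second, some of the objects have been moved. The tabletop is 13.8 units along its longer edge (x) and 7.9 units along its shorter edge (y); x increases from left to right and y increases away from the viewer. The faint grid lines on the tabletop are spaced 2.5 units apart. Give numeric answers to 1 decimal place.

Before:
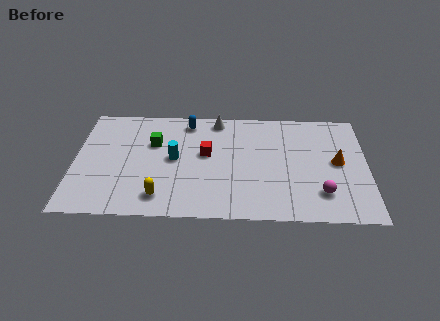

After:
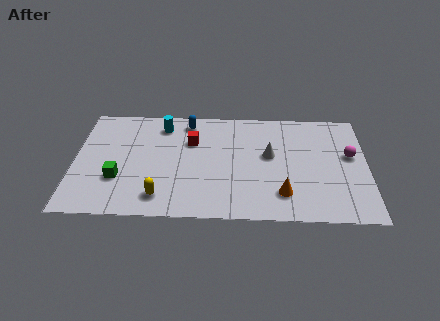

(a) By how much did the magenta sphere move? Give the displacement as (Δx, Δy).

(1.4, 2.7)

The magenta sphere was at about (11.6, 1.9) and moved to about (13.0, 4.6).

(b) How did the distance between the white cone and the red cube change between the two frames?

+1.3

They were about 2.5 units apart before and 3.8 after — 1.3 units further apart.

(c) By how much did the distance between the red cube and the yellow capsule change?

+0.5

Before: roughly 3.7 units apart; after: 4.2. That's 0.5 units further apart.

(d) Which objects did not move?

the blue capsule and the yellow capsule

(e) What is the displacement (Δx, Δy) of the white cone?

(2.5, -2.5)

From the two frames, the white cone sits at roughly (6.7, 7.0) before and (9.2, 4.5) after.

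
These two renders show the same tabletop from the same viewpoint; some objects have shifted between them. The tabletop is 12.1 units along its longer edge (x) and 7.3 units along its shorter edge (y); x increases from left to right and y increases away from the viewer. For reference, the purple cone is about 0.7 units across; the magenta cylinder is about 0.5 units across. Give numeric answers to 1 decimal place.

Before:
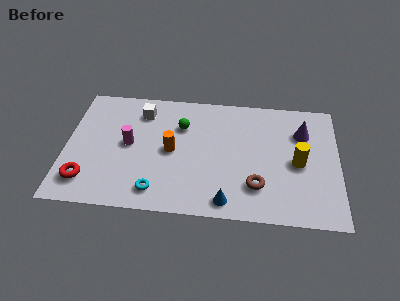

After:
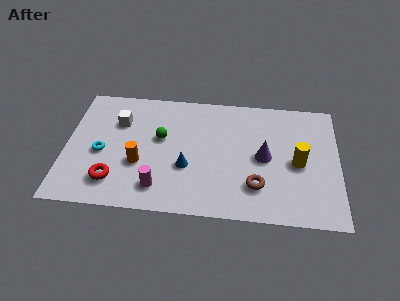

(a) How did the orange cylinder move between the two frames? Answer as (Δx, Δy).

(-1.4, -0.9)

The orange cylinder started near (4.7, 3.6) and ended near (3.3, 2.7).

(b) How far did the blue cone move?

2.5

The blue cone was near (7.2, 0.9) before and (5.4, 2.7) after, so it travelled √(1.8² + 1.8²) ≈ 2.5 units.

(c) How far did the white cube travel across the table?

1.2

The white cube was near (3.3, 5.8) before and (2.3, 5.1) after, so it travelled √(1.0² + 0.7²) ≈ 1.2 units.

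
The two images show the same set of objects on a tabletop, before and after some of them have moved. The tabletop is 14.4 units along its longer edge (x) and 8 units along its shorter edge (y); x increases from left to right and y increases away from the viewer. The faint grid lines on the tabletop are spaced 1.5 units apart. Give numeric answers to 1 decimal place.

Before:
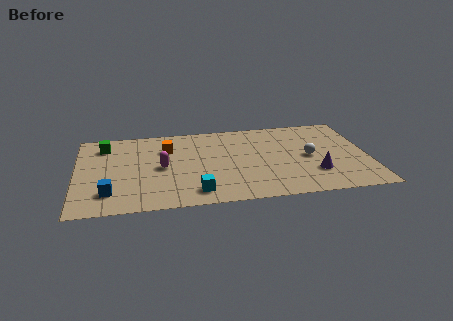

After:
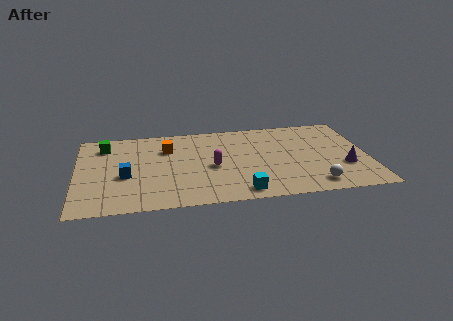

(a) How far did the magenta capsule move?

2.5

The magenta capsule was near (4.2, 3.9) before and (6.7, 3.6) after, so it travelled √(2.5² + 0.3²) ≈ 2.5 units.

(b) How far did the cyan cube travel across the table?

2.2

The cyan cube moved from about (5.8, 1.3) to (8.0, 1.0), a distance of √(2.2² + 0.3²) ≈ 2.2.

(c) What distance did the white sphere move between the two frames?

2.7

The white sphere was near (11.5, 3.9) before and (11.6, 1.2) after, so it travelled √(0.1² + 2.7²) ≈ 2.7 units.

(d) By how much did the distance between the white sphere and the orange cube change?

+1.2

Before: roughly 7.2 units apart; after: 8.4. That's 1.2 units further apart.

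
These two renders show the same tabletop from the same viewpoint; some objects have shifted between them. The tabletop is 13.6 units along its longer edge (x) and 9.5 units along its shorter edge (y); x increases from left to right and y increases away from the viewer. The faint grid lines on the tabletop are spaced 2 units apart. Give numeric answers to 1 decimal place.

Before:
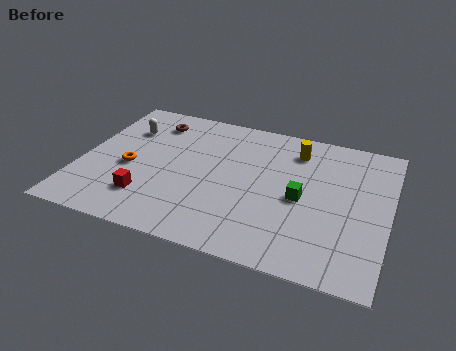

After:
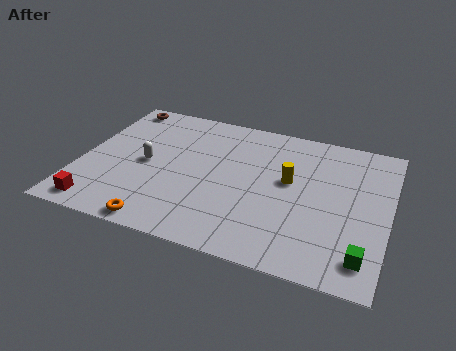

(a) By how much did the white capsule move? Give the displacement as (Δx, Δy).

(1.2, -2.2)

From the two frames, the white capsule sits at roughly (1.7, 6.8) before and (2.9, 4.6) after.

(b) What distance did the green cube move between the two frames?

4.0

The green cube was near (9.8, 4.4) before and (12.7, 1.6) after, so it travelled √(2.9² + 2.8²) ≈ 4.0 units.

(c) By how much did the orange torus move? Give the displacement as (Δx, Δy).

(1.8, -3.3)

The orange torus started near (2.2, 4.1) and ended near (4.0, 0.8).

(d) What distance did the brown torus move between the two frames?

1.9

The brown torus was near (2.8, 7.7) before and (1.1, 8.5) after, so it travelled √(1.7² + 0.8²) ≈ 1.9 units.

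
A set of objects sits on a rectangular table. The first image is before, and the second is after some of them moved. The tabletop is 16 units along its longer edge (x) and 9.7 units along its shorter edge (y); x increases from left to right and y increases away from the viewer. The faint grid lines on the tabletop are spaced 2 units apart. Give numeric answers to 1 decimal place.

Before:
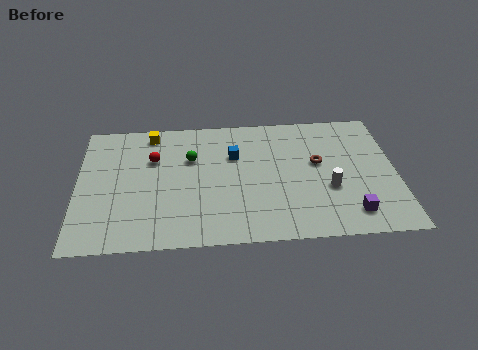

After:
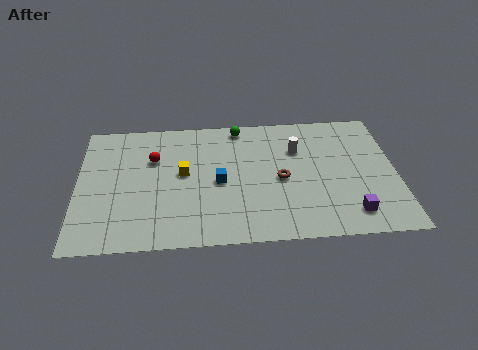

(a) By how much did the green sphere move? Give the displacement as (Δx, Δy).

(2.5, 2.3)

From the two frames, the green sphere sits at roughly (5.7, 6.4) before and (8.2, 8.7) after.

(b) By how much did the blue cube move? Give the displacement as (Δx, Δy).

(-0.8, -2.0)

From the two frames, the blue cube sits at roughly (7.9, 6.5) before and (7.1, 4.5) after.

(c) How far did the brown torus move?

2.2

From (12.1, 5.6) to (10.2, 4.5), the brown torus covered √(1.9² + 1.1²) ≈ 2.2 units.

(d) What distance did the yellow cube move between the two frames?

3.6

From (3.7, 8.5) to (5.3, 5.3), the yellow cube covered √(1.6² + 3.2²) ≈ 3.6 units.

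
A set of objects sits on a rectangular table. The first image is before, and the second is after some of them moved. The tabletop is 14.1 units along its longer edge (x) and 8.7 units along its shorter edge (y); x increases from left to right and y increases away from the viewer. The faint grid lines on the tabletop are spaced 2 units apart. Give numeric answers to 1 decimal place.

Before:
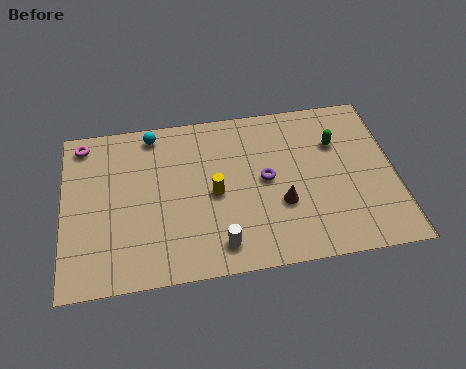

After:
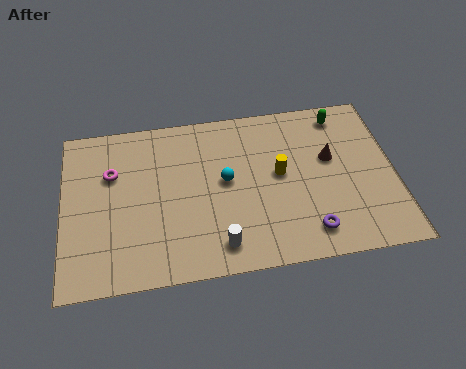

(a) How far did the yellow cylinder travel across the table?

2.9

From (6.4, 4.1) to (9.2, 4.7), the yellow cylinder covered √(2.8² + 0.6²) ≈ 2.9 units.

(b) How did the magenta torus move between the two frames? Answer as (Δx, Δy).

(1.2, -1.8)

The magenta torus was at about (0.9, 7.6) and moved to about (2.1, 5.8).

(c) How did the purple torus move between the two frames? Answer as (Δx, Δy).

(1.7, -3.0)

From the two frames, the purple torus sits at roughly (8.6, 4.5) before and (10.3, 1.5) after.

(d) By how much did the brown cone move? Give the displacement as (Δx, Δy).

(2.2, 2.1)

The brown cone was at about (9.2, 3.1) and moved to about (11.4, 5.2).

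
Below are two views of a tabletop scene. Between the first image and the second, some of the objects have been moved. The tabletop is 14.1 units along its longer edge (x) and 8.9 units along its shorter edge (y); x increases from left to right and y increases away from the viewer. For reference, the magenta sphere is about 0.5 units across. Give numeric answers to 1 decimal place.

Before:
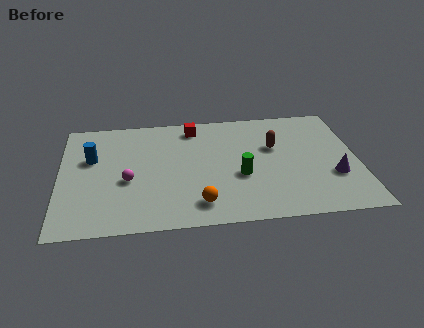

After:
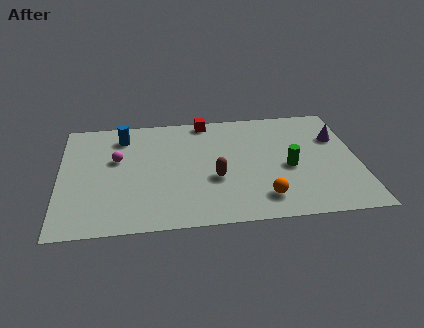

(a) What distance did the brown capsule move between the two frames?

3.6

The brown capsule moved from about (10.2, 5.6) to (7.3, 3.4), a distance of √(2.9² + 2.2²) ≈ 3.6.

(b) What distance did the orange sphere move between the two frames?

3.0

From (6.5, 1.6) to (9.5, 1.7), the orange sphere covered √(3.0² + 0.1²) ≈ 3.0 units.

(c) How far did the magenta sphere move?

1.8

The magenta sphere moved from about (3.2, 3.7) to (2.7, 5.4), a distance of √(0.5² + 1.7²) ≈ 1.8.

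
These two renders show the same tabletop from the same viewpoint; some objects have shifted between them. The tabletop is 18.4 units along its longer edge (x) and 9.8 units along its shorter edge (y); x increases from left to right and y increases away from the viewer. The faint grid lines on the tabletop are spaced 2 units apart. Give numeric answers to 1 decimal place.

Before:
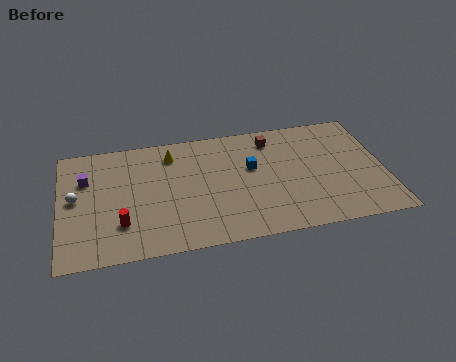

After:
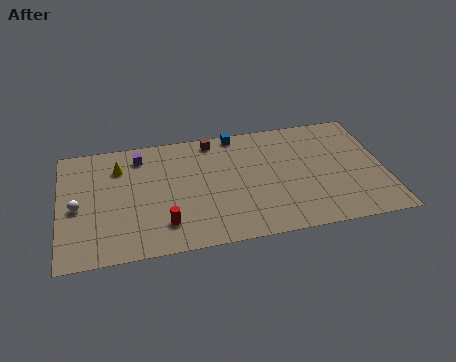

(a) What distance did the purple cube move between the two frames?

3.4

The purple cube was near (1.5, 6.7) before and (4.6, 8.1) after, so it travelled √(3.1² + 1.4²) ≈ 3.4 units.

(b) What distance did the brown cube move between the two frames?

3.5

The brown cube was near (12.2, 8.1) before and (8.8, 8.7) after, so it travelled √(3.4² + 0.6²) ≈ 3.5 units.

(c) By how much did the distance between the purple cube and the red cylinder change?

+1.6

Before: roughly 4.4 units apart; after: 6.0. That's 1.6 units further apart.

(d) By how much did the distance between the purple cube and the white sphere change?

+3.5

Before: roughly 1.6 units apart; after: 5.1. That's 3.5 units further apart.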